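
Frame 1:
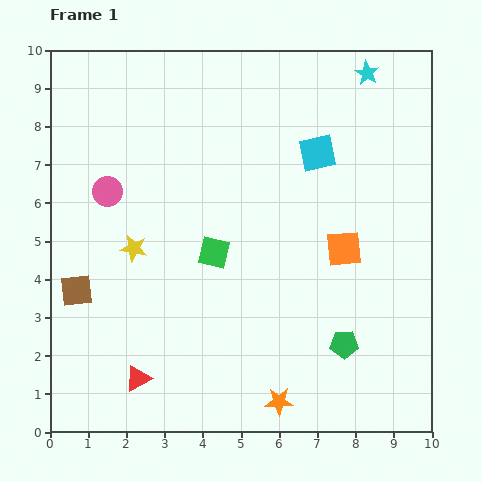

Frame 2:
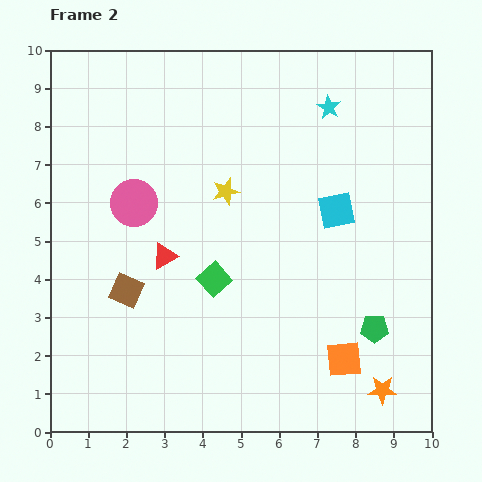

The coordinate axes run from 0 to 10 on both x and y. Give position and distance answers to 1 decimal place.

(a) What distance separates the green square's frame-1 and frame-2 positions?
0.7

The green square moved from (4.3, 4.7) to (4.3, 4.0), a distance of √(0.0² + 0.7²) ≈ 0.7.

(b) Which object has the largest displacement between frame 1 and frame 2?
the red triangle

(moved 3.3; next 2.9)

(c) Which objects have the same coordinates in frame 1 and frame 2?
none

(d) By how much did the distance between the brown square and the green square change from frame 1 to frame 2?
-1.4

Distance in frame 1: 3.7. Distance in frame 2: 2.3.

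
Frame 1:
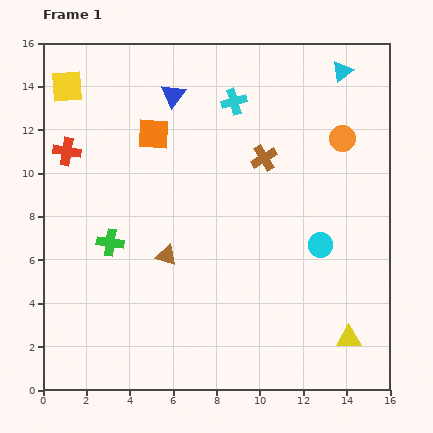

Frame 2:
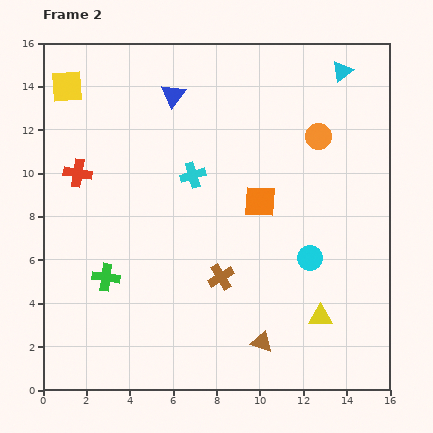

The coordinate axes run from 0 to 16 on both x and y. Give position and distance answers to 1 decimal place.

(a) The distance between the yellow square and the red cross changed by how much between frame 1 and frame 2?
+1.0

Distance in frame 1: 3.0. Distance in frame 2: 4.0.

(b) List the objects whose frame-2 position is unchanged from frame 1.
the blue triangle, the yellow square, the cyan triangle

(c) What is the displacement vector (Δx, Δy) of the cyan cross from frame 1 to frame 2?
(-1.9, -3.4)

The cyan cross was at (8.8, 13.3) in frame 1 and (6.9, 9.9) in frame 2.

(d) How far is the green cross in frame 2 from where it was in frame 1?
1.6

The green cross moved from (3.1, 6.8) to (2.9, 5.2), a distance of √(0.2² + 1.6²) ≈ 1.6.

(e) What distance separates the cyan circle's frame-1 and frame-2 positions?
0.8

The cyan circle moved from (12.8, 6.7) to (12.3, 6.1), a distance of √(0.5² + 0.6²) ≈ 0.8.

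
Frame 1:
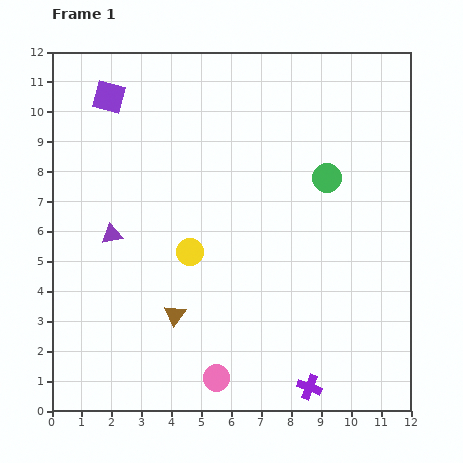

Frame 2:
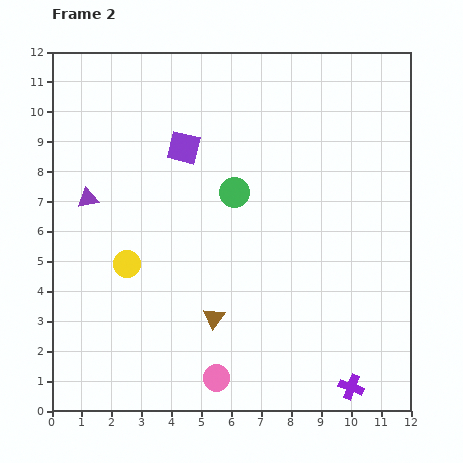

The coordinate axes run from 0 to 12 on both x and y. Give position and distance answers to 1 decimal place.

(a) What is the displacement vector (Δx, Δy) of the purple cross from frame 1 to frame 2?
(1.4, 0.0)

The purple cross was at (8.6, 0.8) in frame 1 and (10.0, 0.8) in frame 2.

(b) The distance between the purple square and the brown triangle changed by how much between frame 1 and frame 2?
-1.8

Distance in frame 1: 7.6. Distance in frame 2: 5.8.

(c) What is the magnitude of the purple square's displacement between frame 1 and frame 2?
3.0

The purple square moved from (1.9, 10.5) to (4.4, 8.8), a distance of √(2.5² + 1.7²) ≈ 3.0.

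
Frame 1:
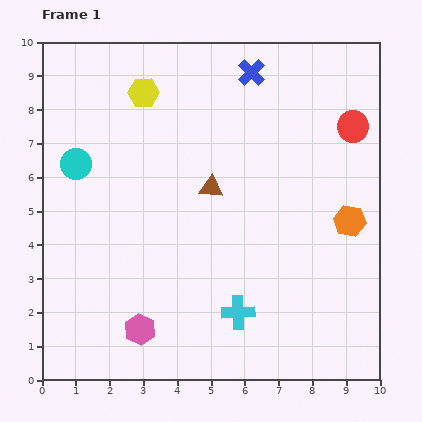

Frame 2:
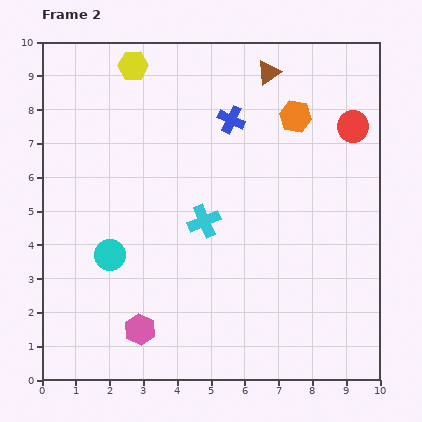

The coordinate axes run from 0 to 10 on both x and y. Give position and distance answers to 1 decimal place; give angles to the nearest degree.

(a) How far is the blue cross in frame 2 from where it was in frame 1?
1.5

The blue cross moved from (6.2, 9.1) to (5.6, 7.7), a distance of √(0.6² + 1.4²) ≈ 1.5.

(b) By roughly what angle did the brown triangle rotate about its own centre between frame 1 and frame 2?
38° counter-clockwise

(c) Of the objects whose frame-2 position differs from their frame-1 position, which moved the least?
the yellow hexagon

(moved 0.9)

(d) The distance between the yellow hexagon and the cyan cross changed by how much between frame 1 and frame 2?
-2.0

Distance in frame 1: 7.1. Distance in frame 2: 5.1.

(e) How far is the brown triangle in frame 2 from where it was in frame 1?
3.8

The brown triangle moved from (5.0, 5.7) to (6.7, 9.1), a distance of √(1.7² + 3.4²) ≈ 3.8.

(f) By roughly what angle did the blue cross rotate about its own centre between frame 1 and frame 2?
22° counter-clockwise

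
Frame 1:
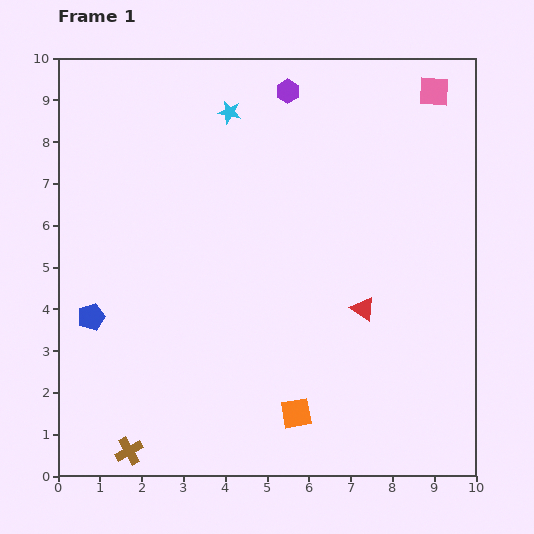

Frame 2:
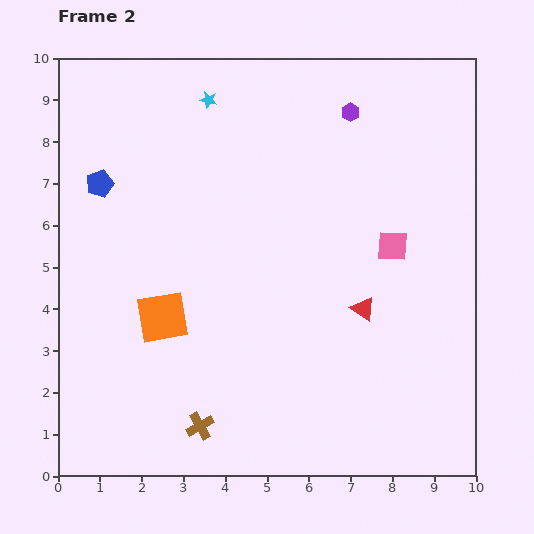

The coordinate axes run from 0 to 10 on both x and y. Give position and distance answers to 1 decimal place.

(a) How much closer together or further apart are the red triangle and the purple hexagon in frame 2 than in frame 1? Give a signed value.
-0.8

Distance in frame 1: 5.5. Distance in frame 2: 4.7.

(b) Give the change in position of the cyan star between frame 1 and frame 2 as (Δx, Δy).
(-0.5, 0.3)

The cyan star was at (4.1, 8.7) in frame 1 and (3.6, 9.0) in frame 2.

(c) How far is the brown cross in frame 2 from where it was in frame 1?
1.8

The brown cross moved from (1.7, 0.6) to (3.4, 1.2), a distance of √(1.7² + 0.6²) ≈ 1.8.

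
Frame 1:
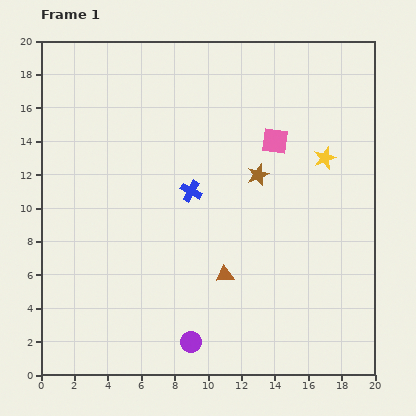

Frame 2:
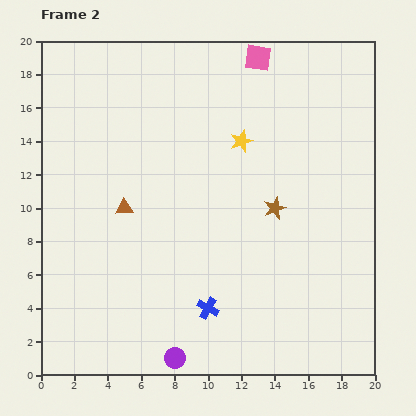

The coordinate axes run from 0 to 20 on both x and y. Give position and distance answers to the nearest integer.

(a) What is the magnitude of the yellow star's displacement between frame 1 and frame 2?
5

The yellow star moved from (17, 13) to (12, 14), a distance of √(5² + 1²) ≈ 5.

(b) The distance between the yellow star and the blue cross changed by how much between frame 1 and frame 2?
+2

Distance in frame 1: 8. Distance in frame 2: 10.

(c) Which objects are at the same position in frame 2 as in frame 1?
none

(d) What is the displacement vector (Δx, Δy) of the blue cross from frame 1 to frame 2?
(1, -7)

The blue cross was at (9, 11) in frame 1 and (10, 4) in frame 2.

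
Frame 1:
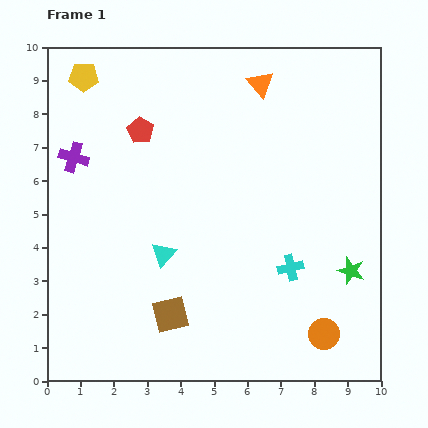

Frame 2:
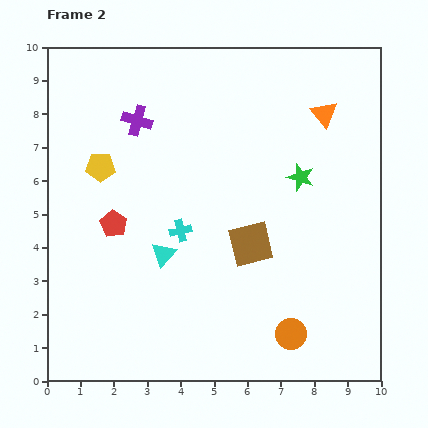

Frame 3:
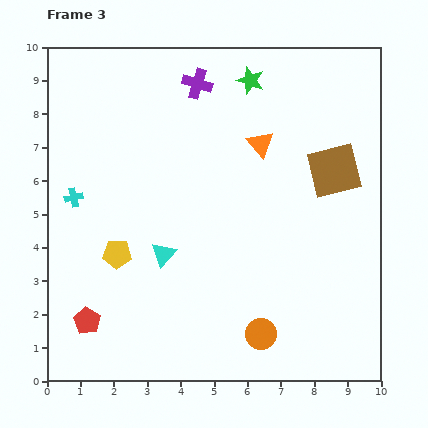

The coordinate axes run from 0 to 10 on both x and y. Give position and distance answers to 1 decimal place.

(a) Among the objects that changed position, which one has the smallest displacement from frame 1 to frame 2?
the orange circle

(moved 1.0)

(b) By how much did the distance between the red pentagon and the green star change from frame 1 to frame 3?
+1.1

Distance in frame 1: 7.6. Distance in frame 3: 8.7.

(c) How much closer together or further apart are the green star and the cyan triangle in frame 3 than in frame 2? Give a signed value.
+1.1

Distance in frame 2: 4.7. Distance in frame 3: 5.8.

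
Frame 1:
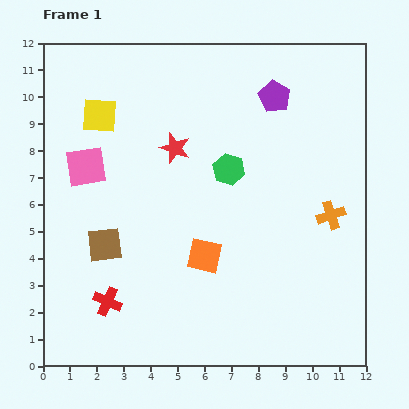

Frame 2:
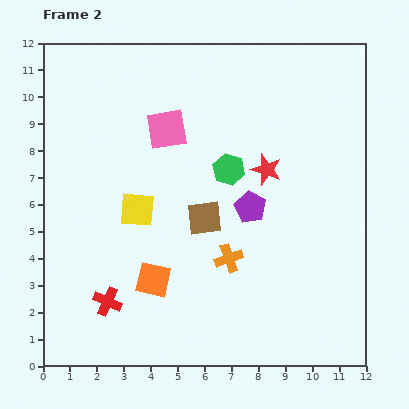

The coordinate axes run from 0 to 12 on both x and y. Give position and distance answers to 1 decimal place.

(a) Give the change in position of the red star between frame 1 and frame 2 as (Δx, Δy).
(3.4, -0.8)

The red star was at (4.9, 8.1) in frame 1 and (8.3, 7.3) in frame 2.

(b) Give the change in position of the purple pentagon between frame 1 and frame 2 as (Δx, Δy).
(-0.9, -4.1)

The purple pentagon was at (8.6, 10.0) in frame 1 and (7.7, 5.9) in frame 2.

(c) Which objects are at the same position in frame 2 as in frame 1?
the green hexagon, the red cross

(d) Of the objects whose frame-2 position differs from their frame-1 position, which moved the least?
the orange square

(moved 2.1)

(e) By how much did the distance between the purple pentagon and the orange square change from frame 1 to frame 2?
-1.9

Distance in frame 1: 6.4. Distance in frame 2: 4.5.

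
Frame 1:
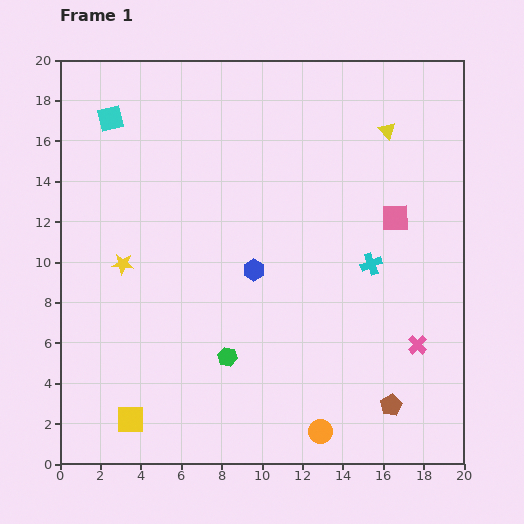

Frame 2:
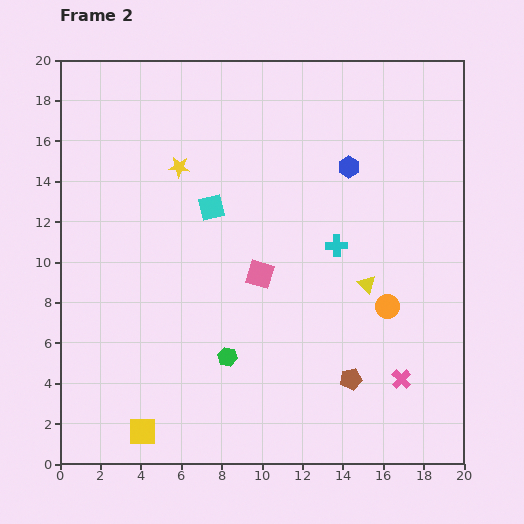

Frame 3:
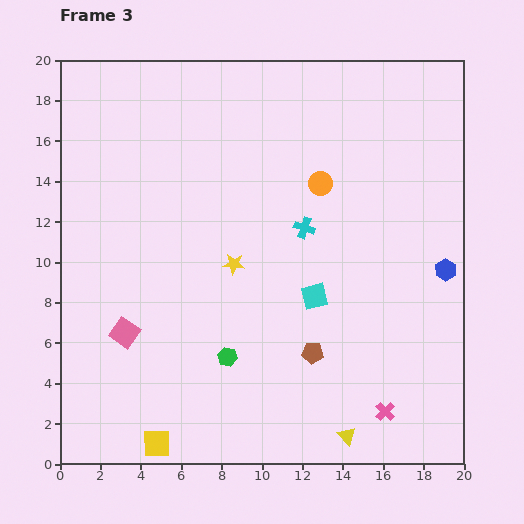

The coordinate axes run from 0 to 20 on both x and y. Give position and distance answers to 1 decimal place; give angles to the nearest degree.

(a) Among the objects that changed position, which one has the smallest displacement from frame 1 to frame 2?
the yellow square

(moved 0.8)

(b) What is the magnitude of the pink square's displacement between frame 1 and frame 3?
14.6

The pink square moved from (16.6, 12.2) to (3.2, 6.5), a distance of √(13.4² + 5.7²) ≈ 14.6.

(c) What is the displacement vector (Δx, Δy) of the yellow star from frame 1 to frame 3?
(5.5, 0.0)

The yellow star was at (3.1, 9.9) in frame 1 and (8.6, 9.9) in frame 3.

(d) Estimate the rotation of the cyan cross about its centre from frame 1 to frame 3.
40° clockwise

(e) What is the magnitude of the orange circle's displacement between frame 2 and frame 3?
6.9

The orange circle moved from (16.2, 7.8) to (12.9, 13.9), a distance of √(3.3² + 6.1²) ≈ 6.9.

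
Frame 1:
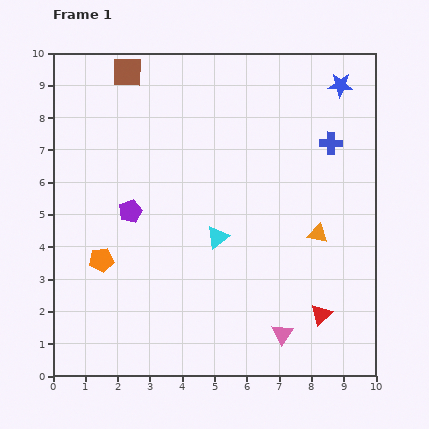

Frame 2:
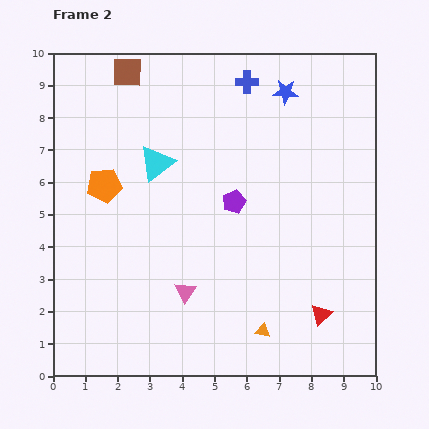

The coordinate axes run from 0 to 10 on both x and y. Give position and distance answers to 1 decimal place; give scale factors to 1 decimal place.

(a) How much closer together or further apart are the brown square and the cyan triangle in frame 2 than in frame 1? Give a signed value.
-2.9

Distance in frame 1: 5.8. Distance in frame 2: 2.9.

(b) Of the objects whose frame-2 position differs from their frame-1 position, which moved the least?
the blue star

(moved 1.7)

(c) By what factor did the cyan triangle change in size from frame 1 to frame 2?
1.6×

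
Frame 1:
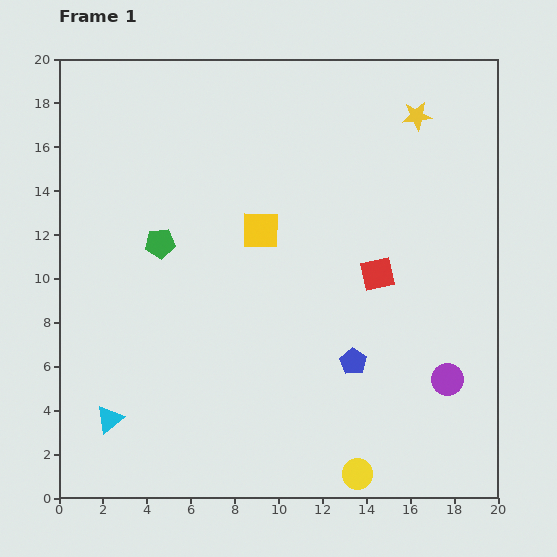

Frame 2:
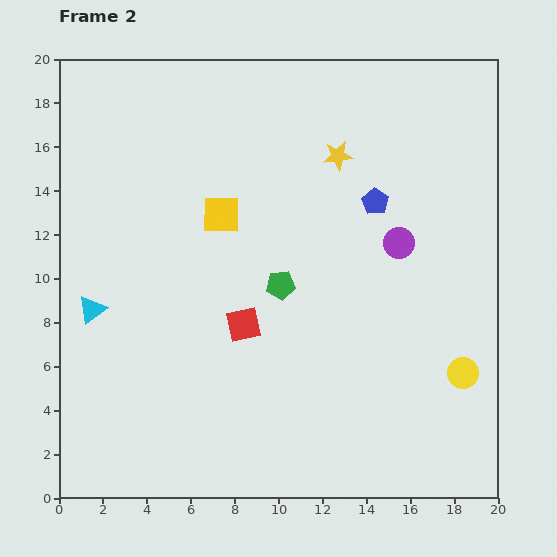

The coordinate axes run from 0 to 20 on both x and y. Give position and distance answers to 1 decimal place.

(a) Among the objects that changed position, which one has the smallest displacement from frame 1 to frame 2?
the yellow square

(moved 1.9)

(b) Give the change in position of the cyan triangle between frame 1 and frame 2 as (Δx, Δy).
(-0.8, 5.0)

The cyan triangle was at (2.3, 3.6) in frame 1 and (1.5, 8.6) in frame 2.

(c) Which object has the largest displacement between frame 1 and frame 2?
the blue pentagon

(moved 7.4; next 6.6)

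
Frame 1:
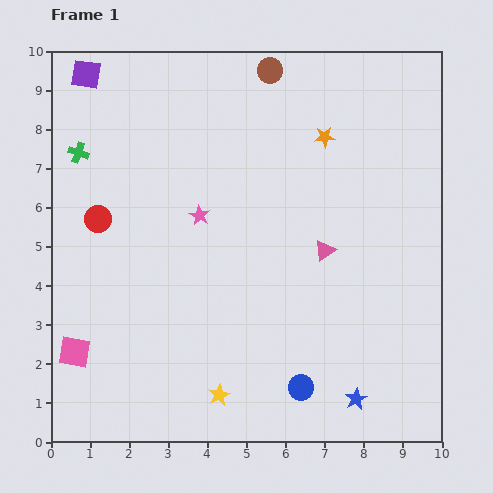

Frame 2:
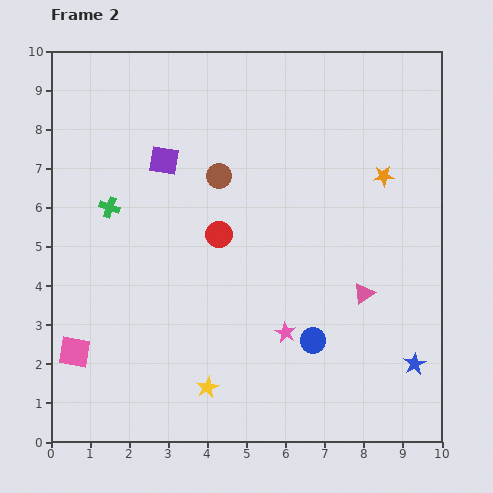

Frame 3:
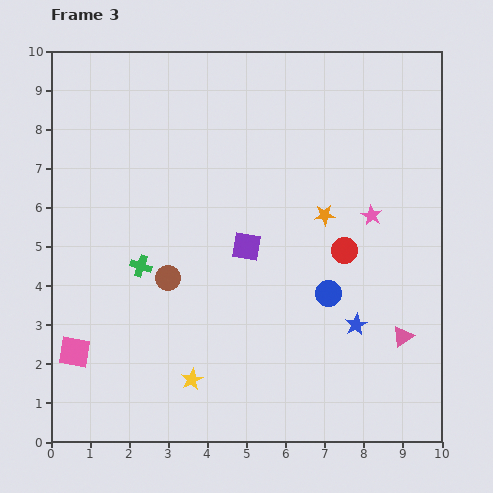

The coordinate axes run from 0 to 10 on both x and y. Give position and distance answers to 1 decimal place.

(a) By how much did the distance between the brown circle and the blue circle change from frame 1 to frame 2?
-3.3

Distance in frame 1: 8.1. Distance in frame 2: 4.8.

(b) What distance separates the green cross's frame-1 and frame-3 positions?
3.3

The green cross moved from (0.7, 7.4) to (2.3, 4.5), a distance of √(1.6² + 2.9²) ≈ 3.3.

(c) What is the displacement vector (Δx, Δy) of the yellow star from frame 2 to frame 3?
(-0.4, 0.2)

The yellow star was at (4.0, 1.4) in frame 2 and (3.6, 1.6) in frame 3.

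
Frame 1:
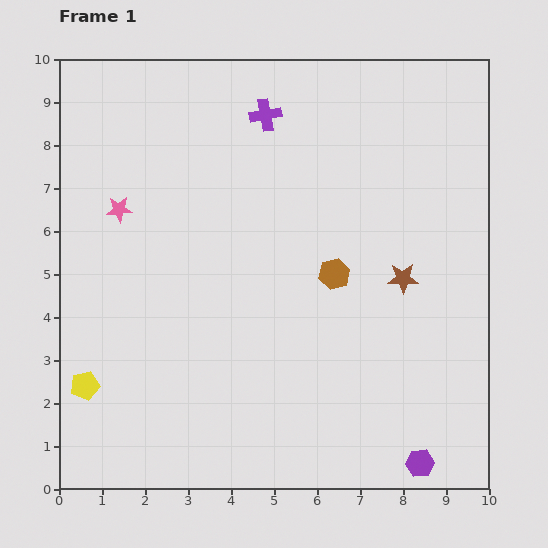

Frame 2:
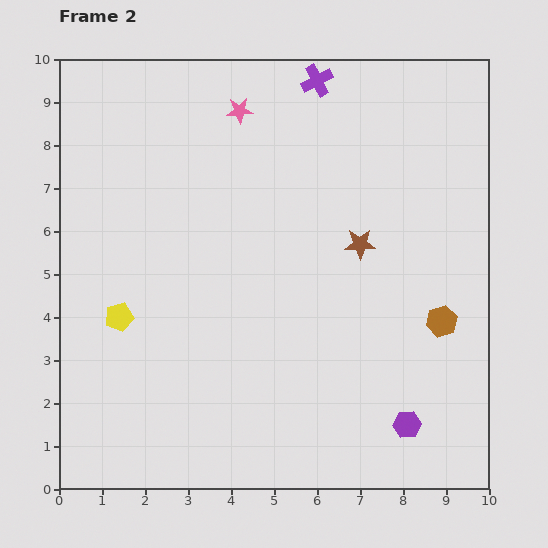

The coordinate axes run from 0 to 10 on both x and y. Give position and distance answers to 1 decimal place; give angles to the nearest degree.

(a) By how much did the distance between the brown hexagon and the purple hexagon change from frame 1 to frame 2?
-2.3

Distance in frame 1: 4.8. Distance in frame 2: 2.5.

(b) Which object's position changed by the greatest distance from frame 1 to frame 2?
the pink star

(moved 3.6; next 2.7)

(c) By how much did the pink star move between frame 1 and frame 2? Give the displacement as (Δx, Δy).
(2.8, 2.3)

The pink star was at (1.4, 6.5) in frame 1 and (4.2, 8.8) in frame 2.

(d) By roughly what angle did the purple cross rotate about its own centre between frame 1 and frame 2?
18° counter-clockwise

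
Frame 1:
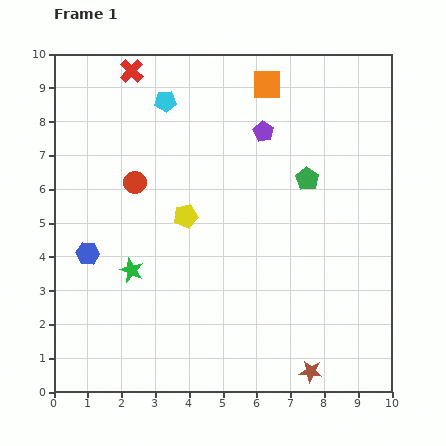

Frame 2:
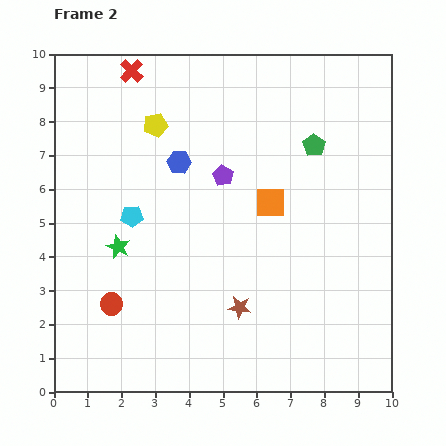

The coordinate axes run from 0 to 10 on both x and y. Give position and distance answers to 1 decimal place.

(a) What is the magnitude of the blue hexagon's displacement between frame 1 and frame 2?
3.8

The blue hexagon moved from (1.0, 4.1) to (3.7, 6.8), a distance of √(2.7² + 2.7²) ≈ 3.8.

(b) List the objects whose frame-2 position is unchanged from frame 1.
the red cross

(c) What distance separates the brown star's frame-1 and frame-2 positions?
2.8

The brown star moved from (7.6, 0.6) to (5.5, 2.5), a distance of √(2.1² + 1.9²) ≈ 2.8.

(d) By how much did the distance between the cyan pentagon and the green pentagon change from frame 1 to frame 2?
+1.0

Distance in frame 1: 4.8. Distance in frame 2: 5.8.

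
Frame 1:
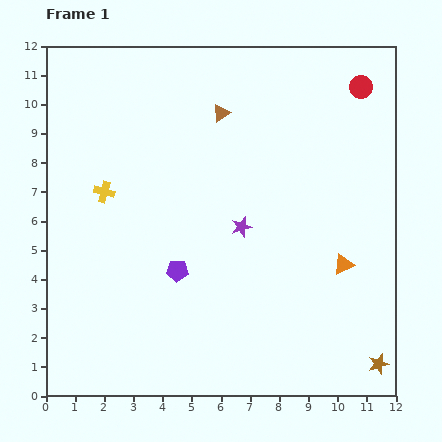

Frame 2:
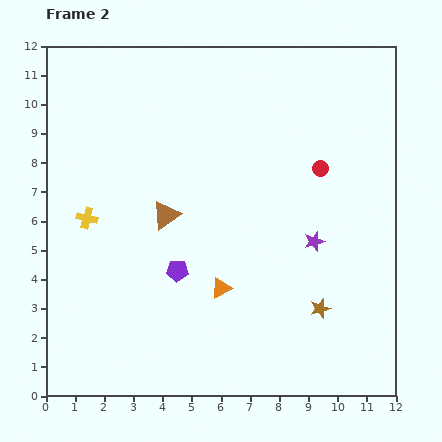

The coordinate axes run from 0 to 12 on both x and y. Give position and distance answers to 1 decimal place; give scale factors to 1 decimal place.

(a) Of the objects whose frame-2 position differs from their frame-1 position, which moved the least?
the yellow cross

(moved 1.1)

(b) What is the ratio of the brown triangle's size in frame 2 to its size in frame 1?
1.6×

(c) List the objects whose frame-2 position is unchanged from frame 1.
the purple pentagon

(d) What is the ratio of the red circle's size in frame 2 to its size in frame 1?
0.7×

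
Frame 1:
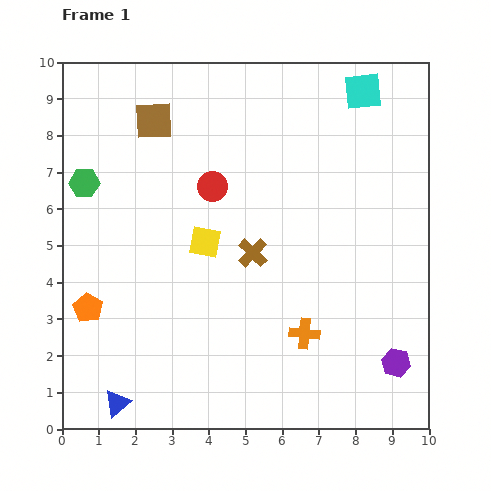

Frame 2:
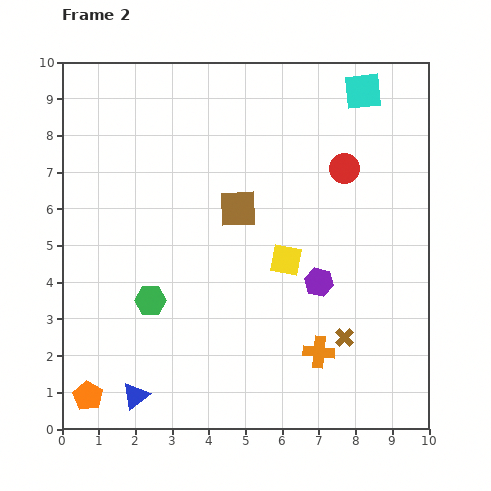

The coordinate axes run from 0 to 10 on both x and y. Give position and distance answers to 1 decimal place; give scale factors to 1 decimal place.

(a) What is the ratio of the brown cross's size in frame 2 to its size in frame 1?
0.6×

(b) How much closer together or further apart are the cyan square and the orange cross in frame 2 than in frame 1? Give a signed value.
+0.4

Distance in frame 1: 6.8. Distance in frame 2: 7.2.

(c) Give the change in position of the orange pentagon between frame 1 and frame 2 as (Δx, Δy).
(0.0, -2.4)

The orange pentagon was at (0.7, 3.3) in frame 1 and (0.7, 0.9) in frame 2.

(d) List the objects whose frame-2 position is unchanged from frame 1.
the cyan square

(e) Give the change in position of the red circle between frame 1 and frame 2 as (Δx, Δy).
(3.6, 0.5)

The red circle was at (4.1, 6.6) in frame 1 and (7.7, 7.1) in frame 2.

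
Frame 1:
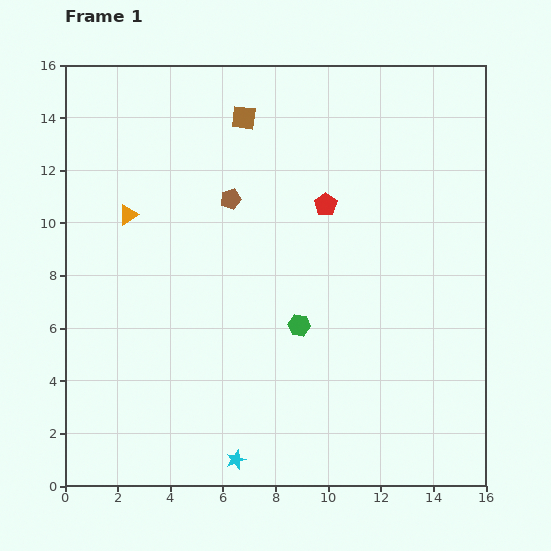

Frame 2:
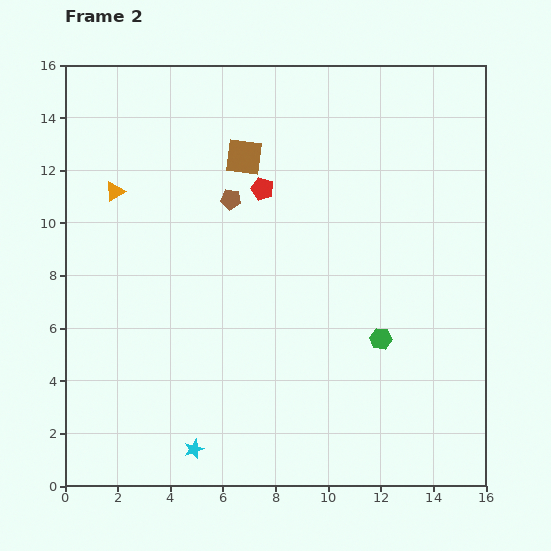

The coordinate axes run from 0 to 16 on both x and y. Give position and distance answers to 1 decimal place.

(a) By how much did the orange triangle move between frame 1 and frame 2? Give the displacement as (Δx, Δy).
(-0.5, 0.9)

The orange triangle was at (2.4, 10.3) in frame 1 and (1.9, 11.2) in frame 2.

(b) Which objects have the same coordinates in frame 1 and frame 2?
the brown pentagon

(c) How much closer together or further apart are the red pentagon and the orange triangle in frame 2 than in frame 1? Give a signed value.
-1.9

Distance in frame 1: 7.5. Distance in frame 2: 5.6.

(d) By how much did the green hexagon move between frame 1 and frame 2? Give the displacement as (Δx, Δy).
(3.1, -0.5)

The green hexagon was at (8.9, 6.1) in frame 1 and (12.0, 5.6) in frame 2.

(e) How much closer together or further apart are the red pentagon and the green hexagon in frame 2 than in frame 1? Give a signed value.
+2.6

Distance in frame 1: 4.7. Distance in frame 2: 7.3.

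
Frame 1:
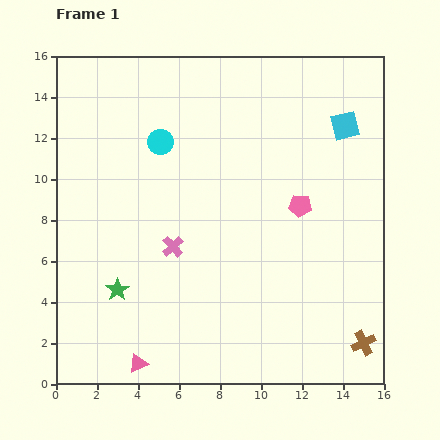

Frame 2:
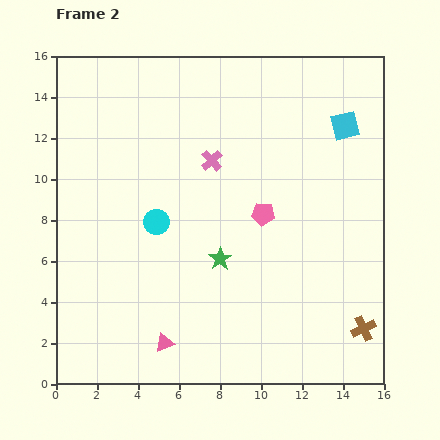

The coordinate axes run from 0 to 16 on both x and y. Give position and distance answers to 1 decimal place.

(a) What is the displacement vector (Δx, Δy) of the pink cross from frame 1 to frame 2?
(1.9, 4.2)

The pink cross was at (5.7, 6.7) in frame 1 and (7.6, 10.9) in frame 2.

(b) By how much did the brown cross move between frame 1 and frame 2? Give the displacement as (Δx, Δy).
(0.0, 0.7)

The brown cross was at (15.0, 2.0) in frame 1 and (15.0, 2.7) in frame 2.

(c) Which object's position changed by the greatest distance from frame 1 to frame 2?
the green star

(moved 5.2; next 4.6)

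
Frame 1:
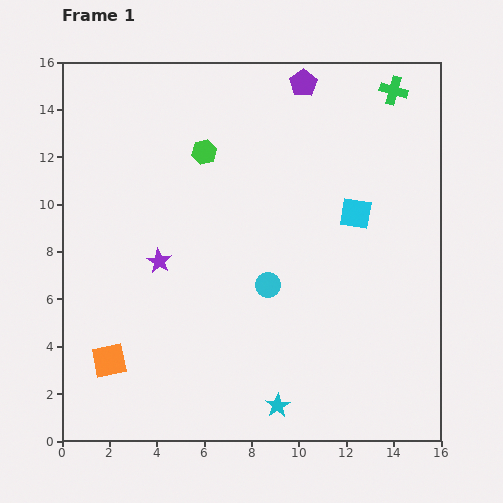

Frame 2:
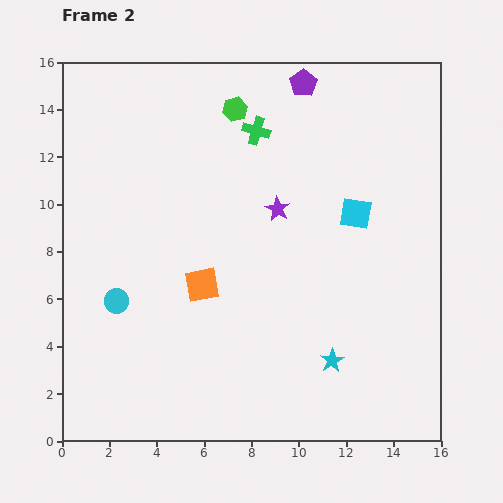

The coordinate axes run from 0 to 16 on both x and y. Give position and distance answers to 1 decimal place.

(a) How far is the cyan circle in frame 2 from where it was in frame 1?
6.4

The cyan circle moved from (8.7, 6.6) to (2.3, 5.9), a distance of √(6.4² + 0.7²) ≈ 6.4.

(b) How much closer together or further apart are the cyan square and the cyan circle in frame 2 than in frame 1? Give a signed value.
+6.0

Distance in frame 1: 4.8. Distance in frame 2: 10.8.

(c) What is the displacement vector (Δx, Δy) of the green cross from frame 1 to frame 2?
(-5.8, -1.7)

The green cross was at (14.0, 14.8) in frame 1 and (8.2, 13.1) in frame 2.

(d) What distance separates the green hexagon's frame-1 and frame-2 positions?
2.2

The green hexagon moved from (6.0, 12.2) to (7.3, 14.0), a distance of √(1.3² + 1.8²) ≈ 2.2.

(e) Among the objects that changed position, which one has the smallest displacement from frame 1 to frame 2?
the green hexagon

(moved 2.2)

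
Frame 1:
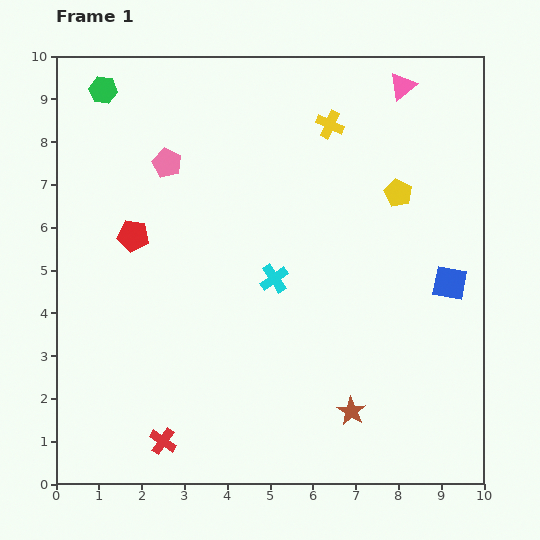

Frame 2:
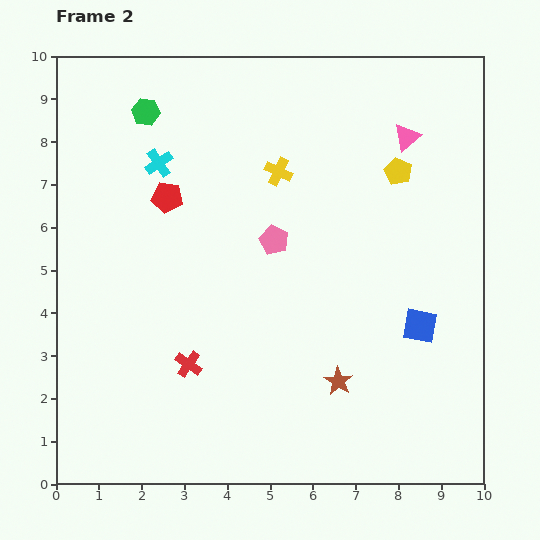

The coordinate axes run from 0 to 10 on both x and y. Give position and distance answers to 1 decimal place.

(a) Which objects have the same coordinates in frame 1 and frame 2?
none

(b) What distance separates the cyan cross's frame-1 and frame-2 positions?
3.8

The cyan cross moved from (5.1, 4.8) to (2.4, 7.5), a distance of √(2.7² + 2.7²) ≈ 3.8.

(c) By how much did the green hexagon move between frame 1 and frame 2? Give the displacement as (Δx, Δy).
(1.0, -0.5)

The green hexagon was at (1.1, 9.2) in frame 1 and (2.1, 8.7) in frame 2.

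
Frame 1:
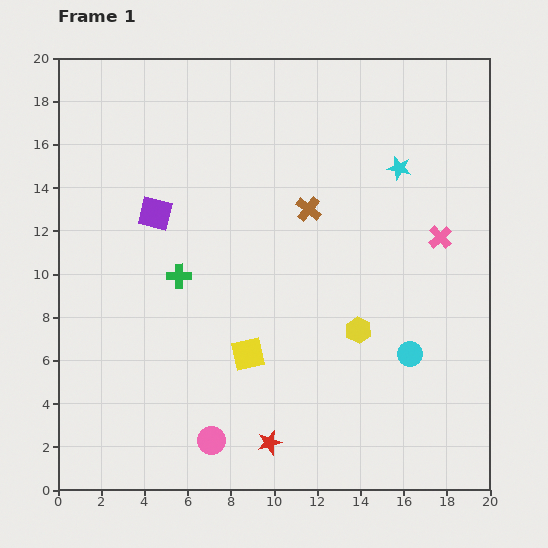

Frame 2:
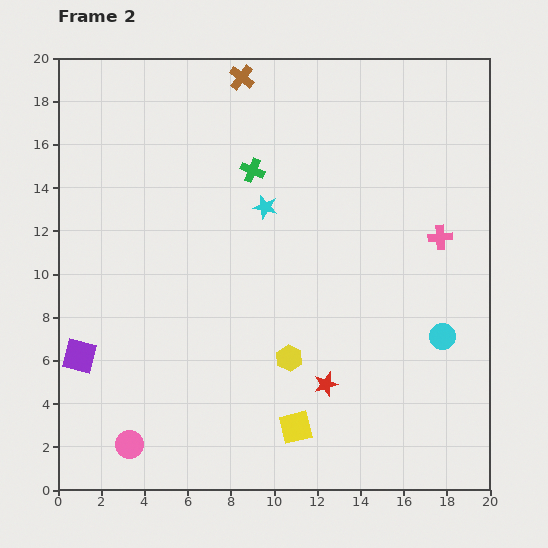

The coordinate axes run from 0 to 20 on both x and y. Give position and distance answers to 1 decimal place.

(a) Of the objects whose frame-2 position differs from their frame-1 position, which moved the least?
the cyan circle

(moved 1.7)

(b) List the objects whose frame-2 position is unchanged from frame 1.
the pink cross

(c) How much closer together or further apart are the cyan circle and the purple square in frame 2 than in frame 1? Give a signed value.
+3.3

Distance in frame 1: 13.5. Distance in frame 2: 16.8.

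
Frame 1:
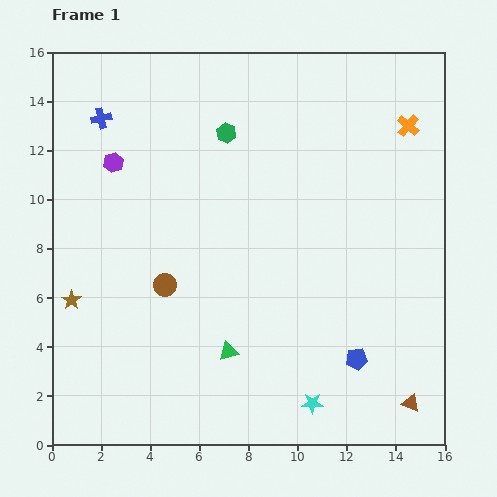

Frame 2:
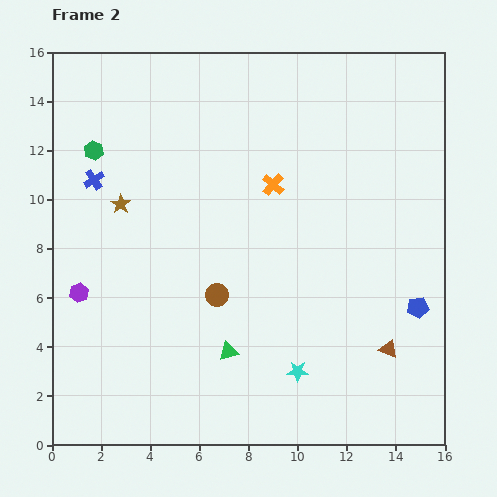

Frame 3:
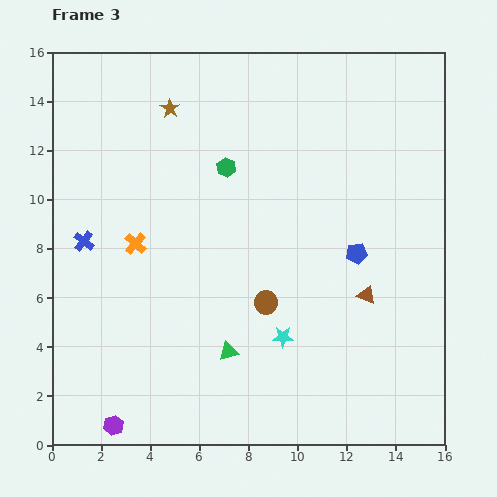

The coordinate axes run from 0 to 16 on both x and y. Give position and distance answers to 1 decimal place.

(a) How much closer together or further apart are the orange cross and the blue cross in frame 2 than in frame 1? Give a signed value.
-5.2

Distance in frame 1: 12.5. Distance in frame 2: 7.3.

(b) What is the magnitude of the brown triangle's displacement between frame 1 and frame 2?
2.4

The brown triangle moved from (14.6, 1.7) to (13.7, 3.9), a distance of √(0.9² + 2.2²) ≈ 2.4.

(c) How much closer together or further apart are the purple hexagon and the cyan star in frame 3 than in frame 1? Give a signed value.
-4.9

Distance in frame 1: 12.7. Distance in frame 3: 7.8.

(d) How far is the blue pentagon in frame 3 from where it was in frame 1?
4.3

The blue pentagon moved from (12.4, 3.5) to (12.4, 7.8), a distance of √(0.0² + 4.3²) ≈ 4.3.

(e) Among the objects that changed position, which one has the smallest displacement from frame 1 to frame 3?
the green hexagon

(moved 1.4)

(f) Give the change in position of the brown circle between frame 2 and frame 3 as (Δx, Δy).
(2.0, -0.3)

The brown circle was at (6.7, 6.1) in frame 2 and (8.7, 5.8) in frame 3.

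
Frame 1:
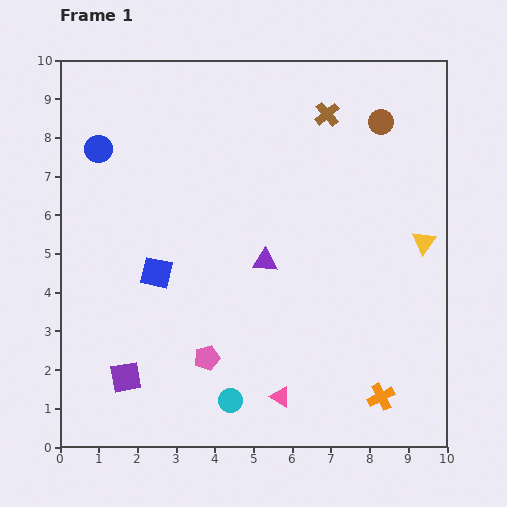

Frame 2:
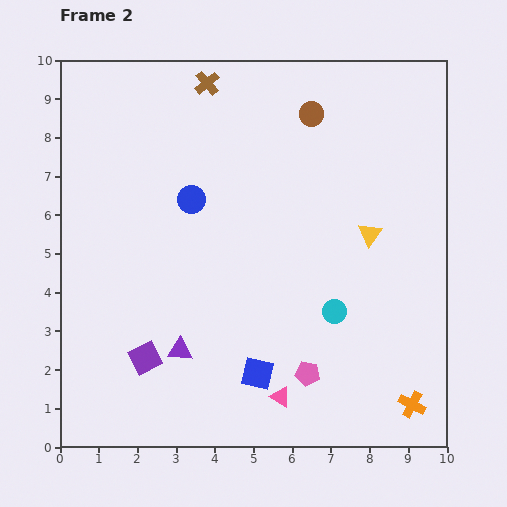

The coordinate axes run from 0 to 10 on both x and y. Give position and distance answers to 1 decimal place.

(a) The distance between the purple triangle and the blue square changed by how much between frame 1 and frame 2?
-0.7

Distance in frame 1: 2.8. Distance in frame 2: 2.1.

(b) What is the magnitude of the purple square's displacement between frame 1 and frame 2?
0.7

The purple square moved from (1.7, 1.8) to (2.2, 2.3), a distance of √(0.5² + 0.5²) ≈ 0.7.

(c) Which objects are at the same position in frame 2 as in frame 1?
the pink triangle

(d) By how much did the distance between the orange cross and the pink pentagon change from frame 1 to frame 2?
-1.8

Distance in frame 1: 4.6. Distance in frame 2: 2.8.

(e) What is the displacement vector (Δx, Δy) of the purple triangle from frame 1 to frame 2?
(-2.2, -2.3)

The purple triangle was at (5.3, 4.8) in frame 1 and (3.1, 2.5) in frame 2.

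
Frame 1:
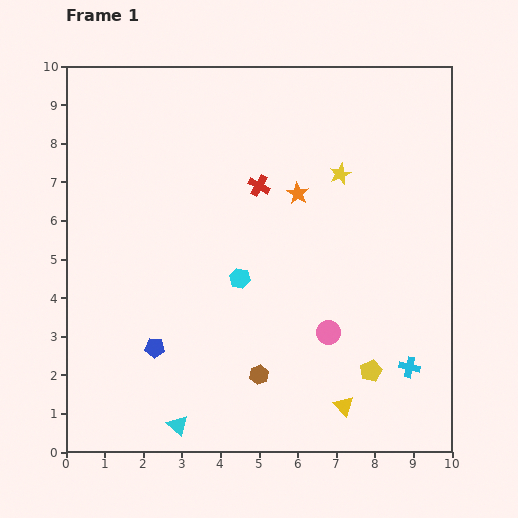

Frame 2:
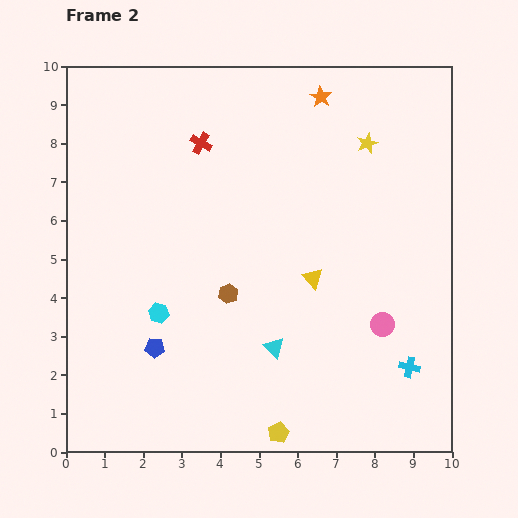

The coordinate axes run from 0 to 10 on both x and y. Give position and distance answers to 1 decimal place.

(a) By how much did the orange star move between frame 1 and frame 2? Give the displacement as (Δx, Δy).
(0.6, 2.5)

The orange star was at (6.0, 6.7) in frame 1 and (6.6, 9.2) in frame 2.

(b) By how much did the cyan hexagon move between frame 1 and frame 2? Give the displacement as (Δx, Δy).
(-2.1, -0.9)

The cyan hexagon was at (4.5, 4.5) in frame 1 and (2.4, 3.6) in frame 2.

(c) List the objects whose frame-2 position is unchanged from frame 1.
the cyan cross, the blue pentagon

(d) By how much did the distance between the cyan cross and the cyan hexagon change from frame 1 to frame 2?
+1.6

Distance in frame 1: 5.0. Distance in frame 2: 6.6.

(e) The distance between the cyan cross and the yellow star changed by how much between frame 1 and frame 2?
+0.6

Distance in frame 1: 5.3. Distance in frame 2: 5.9.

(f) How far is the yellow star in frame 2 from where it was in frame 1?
1.1

The yellow star moved from (7.1, 7.2) to (7.8, 8.0), a distance of √(0.7² + 0.8²) ≈ 1.1.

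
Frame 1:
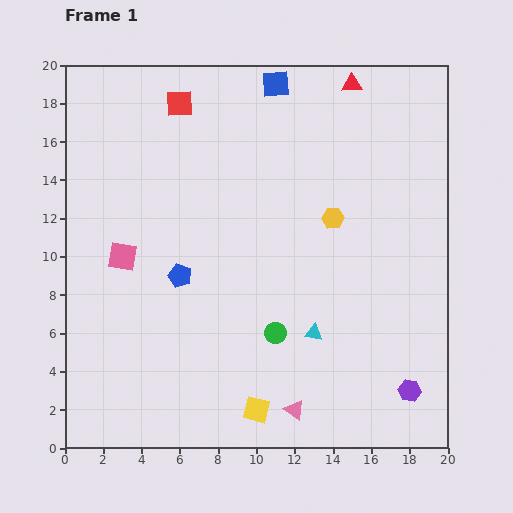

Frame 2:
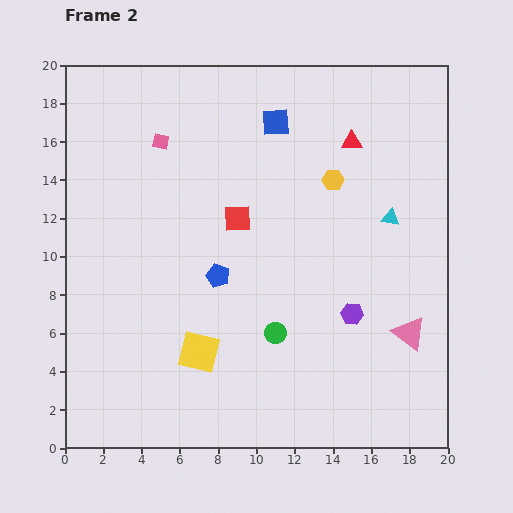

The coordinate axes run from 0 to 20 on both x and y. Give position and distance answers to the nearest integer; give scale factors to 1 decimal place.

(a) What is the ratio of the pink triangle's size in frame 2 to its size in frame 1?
1.7×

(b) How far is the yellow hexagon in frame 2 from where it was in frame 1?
2

The yellow hexagon moved from (14, 12) to (14, 14), a distance of √(0² + 2²) ≈ 2.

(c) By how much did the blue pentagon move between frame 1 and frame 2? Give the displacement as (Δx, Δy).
(2, 0)

The blue pentagon was at (6, 9) in frame 1 and (8, 9) in frame 2.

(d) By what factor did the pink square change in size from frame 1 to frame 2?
0.6×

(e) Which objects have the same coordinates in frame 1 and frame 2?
the green circle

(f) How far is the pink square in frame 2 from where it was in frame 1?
6

The pink square moved from (3, 10) to (5, 16), a distance of √(2² + 6²) ≈ 6.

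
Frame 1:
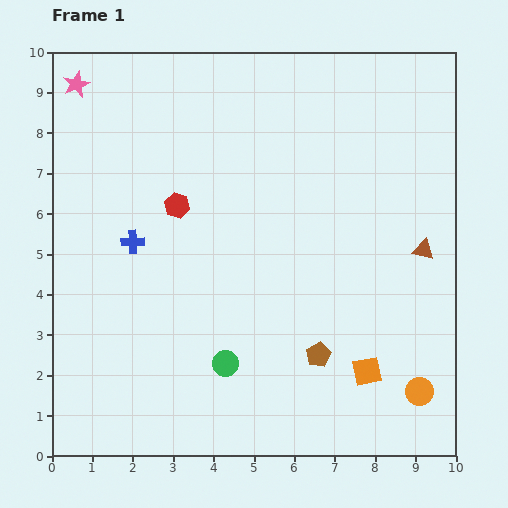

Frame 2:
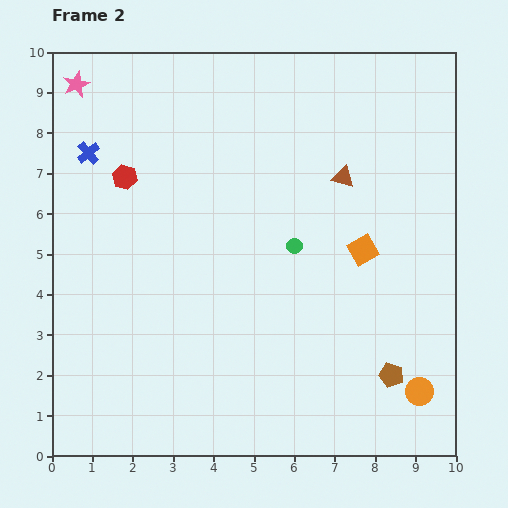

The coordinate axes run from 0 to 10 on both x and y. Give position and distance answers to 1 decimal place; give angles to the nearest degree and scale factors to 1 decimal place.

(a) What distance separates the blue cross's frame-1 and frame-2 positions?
2.5

The blue cross moved from (2.0, 5.3) to (0.9, 7.5), a distance of √(1.1² + 2.2²) ≈ 2.5.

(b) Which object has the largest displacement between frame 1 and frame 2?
the green circle

(moved 3.4; next 3.0)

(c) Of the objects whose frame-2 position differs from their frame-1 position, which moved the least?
the red hexagon

(moved 1.5)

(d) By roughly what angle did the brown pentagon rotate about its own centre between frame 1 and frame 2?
29° counter-clockwise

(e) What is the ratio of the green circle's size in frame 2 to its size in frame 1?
0.6×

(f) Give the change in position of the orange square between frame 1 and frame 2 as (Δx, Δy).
(-0.1, 3.0)

The orange square was at (7.8, 2.1) in frame 1 and (7.7, 5.1) in frame 2.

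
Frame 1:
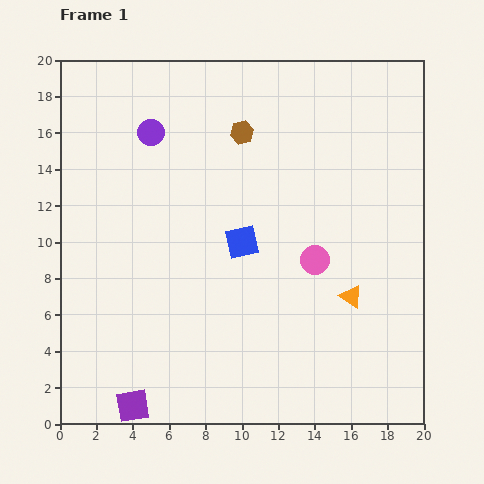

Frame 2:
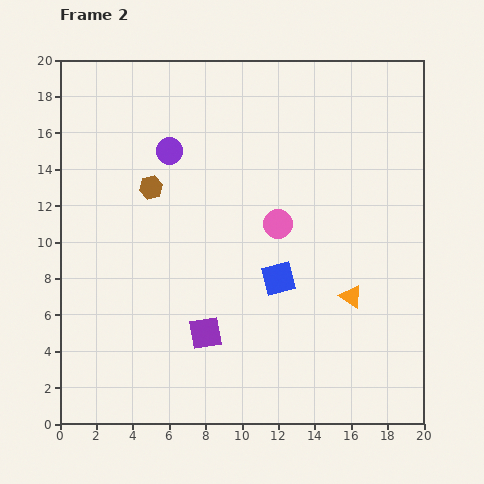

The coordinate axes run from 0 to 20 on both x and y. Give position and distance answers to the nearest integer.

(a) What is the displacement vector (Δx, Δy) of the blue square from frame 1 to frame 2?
(2, -2)

The blue square was at (10, 10) in frame 1 and (12, 8) in frame 2.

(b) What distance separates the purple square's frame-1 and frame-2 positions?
6

The purple square moved from (4, 1) to (8, 5), a distance of √(4² + 4²) ≈ 6.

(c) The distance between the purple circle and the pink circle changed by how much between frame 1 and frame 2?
-4

Distance in frame 1: 11. Distance in frame 2: 7.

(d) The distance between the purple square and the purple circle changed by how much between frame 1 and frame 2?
-5

Distance in frame 1: 15. Distance in frame 2: 10.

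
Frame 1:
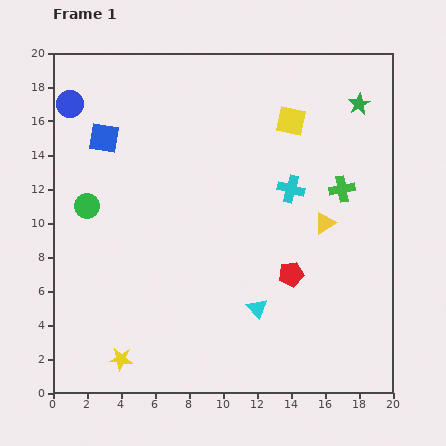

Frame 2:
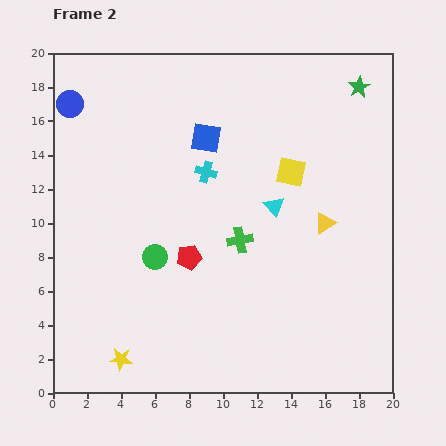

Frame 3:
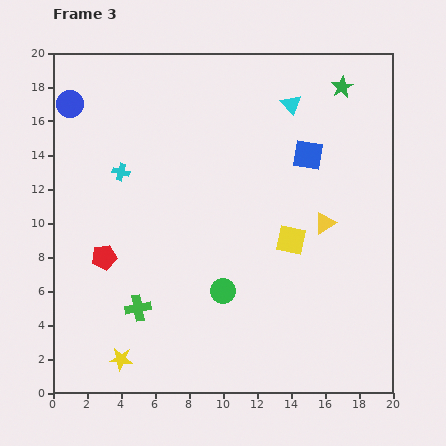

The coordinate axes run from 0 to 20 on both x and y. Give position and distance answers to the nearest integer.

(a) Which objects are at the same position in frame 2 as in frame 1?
the blue circle, the yellow star, the yellow triangle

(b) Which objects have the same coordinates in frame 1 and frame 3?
the blue circle, the yellow star, the yellow triangle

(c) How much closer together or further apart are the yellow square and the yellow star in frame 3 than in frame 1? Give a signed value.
-5

Distance in frame 1: 17. Distance in frame 3: 12.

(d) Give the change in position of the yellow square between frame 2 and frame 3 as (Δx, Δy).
(0, -4)

The yellow square was at (14, 13) in frame 2 and (14, 9) in frame 3.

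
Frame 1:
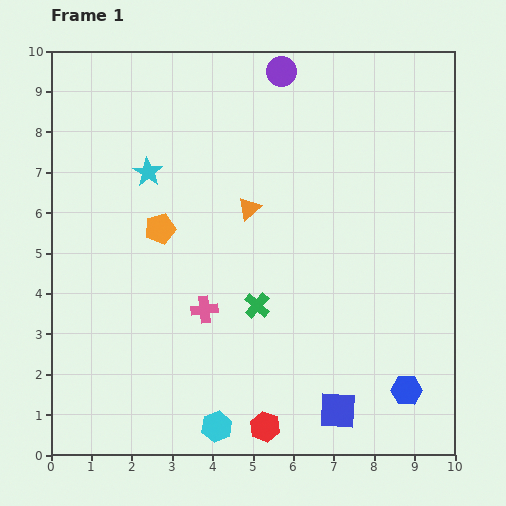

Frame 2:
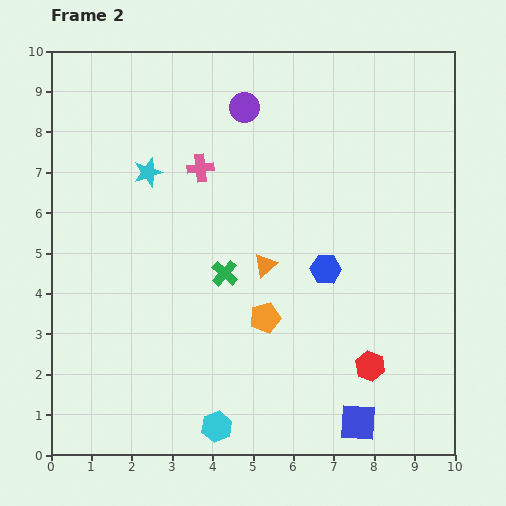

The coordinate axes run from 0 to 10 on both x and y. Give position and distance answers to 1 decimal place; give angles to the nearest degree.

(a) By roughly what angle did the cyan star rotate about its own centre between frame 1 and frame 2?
21° clockwise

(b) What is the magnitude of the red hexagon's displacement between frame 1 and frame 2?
3.0

The red hexagon moved from (5.3, 0.7) to (7.9, 2.2), a distance of √(2.6² + 1.5²) ≈ 3.0.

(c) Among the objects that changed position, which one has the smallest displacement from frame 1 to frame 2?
the blue square

(moved 0.6)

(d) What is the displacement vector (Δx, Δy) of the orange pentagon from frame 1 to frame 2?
(2.6, -2.2)

The orange pentagon was at (2.7, 5.6) in frame 1 and (5.3, 3.4) in frame 2.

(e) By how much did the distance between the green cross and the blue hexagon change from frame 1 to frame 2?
-1.8

Distance in frame 1: 4.3. Distance in frame 2: 2.5.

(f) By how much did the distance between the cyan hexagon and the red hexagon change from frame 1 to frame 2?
+2.9

Distance in frame 1: 1.2. Distance in frame 2: 4.1.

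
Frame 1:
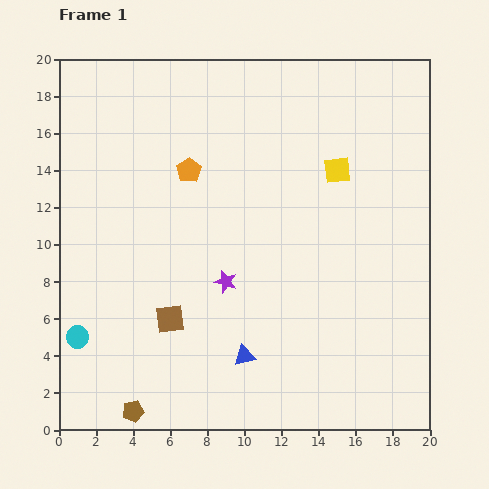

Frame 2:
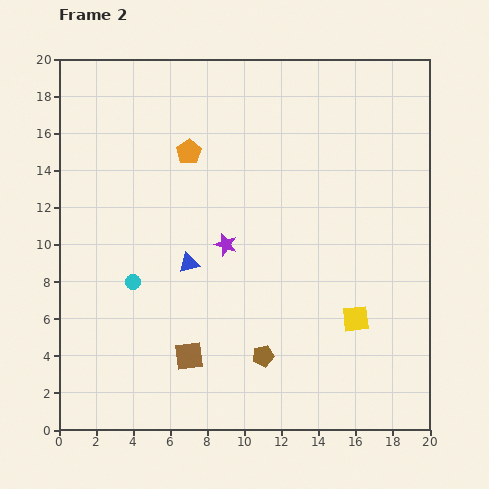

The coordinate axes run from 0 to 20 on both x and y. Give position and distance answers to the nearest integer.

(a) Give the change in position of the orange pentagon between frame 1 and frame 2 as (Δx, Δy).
(0, 1)

The orange pentagon was at (7, 14) in frame 1 and (7, 15) in frame 2.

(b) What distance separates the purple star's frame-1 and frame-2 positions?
2

The purple star moved from (9, 8) to (9, 10), a distance of √(0² + 2²) ≈ 2.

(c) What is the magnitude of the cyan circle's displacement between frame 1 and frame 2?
4

The cyan circle moved from (1, 5) to (4, 8), a distance of √(3² + 3²) ≈ 4.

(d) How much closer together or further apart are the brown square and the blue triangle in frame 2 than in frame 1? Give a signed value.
+1

Distance in frame 1: 4. Distance in frame 2: 5.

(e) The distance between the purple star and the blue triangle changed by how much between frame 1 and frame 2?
-2

Distance in frame 1: 4. Distance in frame 2: 2.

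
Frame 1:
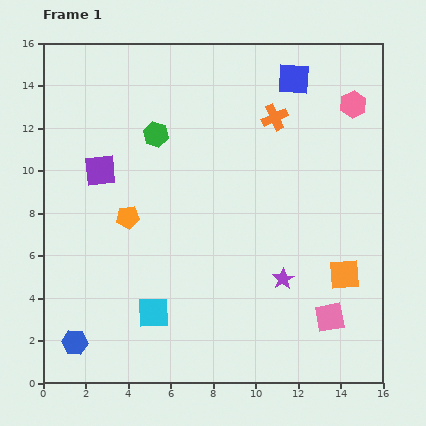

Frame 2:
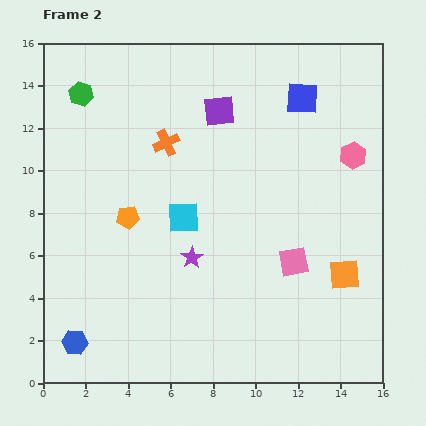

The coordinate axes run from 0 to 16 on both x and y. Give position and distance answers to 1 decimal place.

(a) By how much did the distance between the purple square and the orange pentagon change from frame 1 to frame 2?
+4.0

Distance in frame 1: 2.6. Distance in frame 2: 6.6.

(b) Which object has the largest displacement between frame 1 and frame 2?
the purple square

(moved 6.3; next 5.2)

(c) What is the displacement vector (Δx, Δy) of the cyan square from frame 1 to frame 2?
(1.4, 4.5)

The cyan square was at (5.2, 3.3) in frame 1 and (6.6, 7.8) in frame 2.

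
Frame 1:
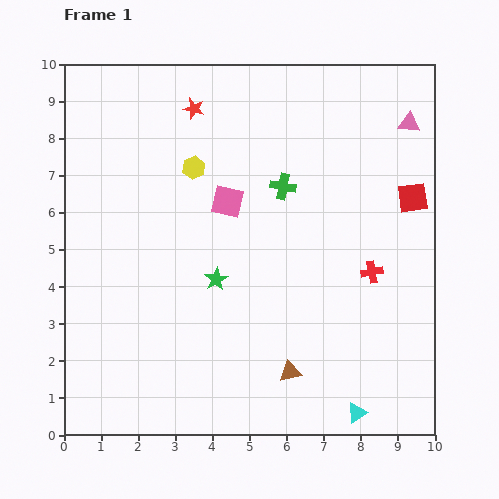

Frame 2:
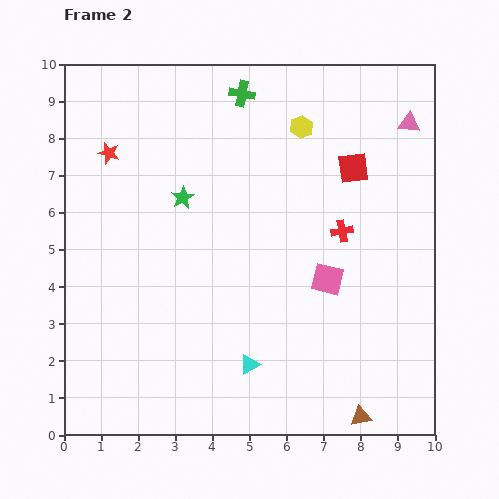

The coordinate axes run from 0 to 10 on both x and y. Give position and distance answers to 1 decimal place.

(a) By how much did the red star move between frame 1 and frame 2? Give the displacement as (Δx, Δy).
(-2.3, -1.2)

The red star was at (3.5, 8.8) in frame 1 and (1.2, 7.6) in frame 2.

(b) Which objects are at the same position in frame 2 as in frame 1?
the pink triangle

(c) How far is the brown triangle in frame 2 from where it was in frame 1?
2.2

The brown triangle moved from (6.1, 1.7) to (8.0, 0.5), a distance of √(1.9² + 1.2²) ≈ 2.2.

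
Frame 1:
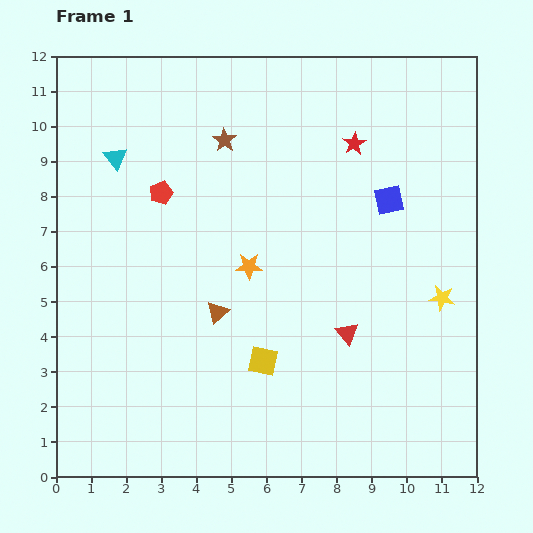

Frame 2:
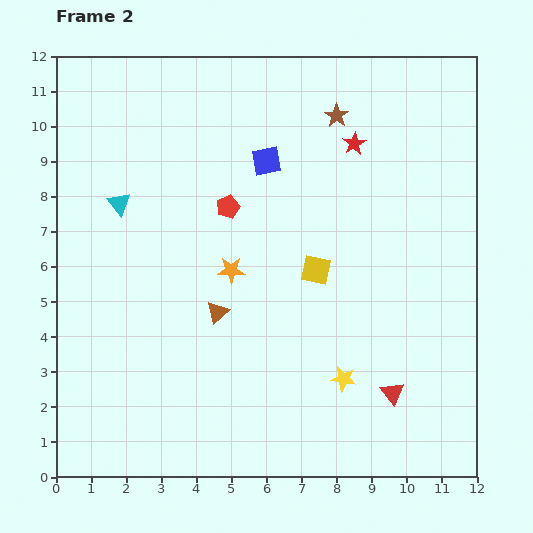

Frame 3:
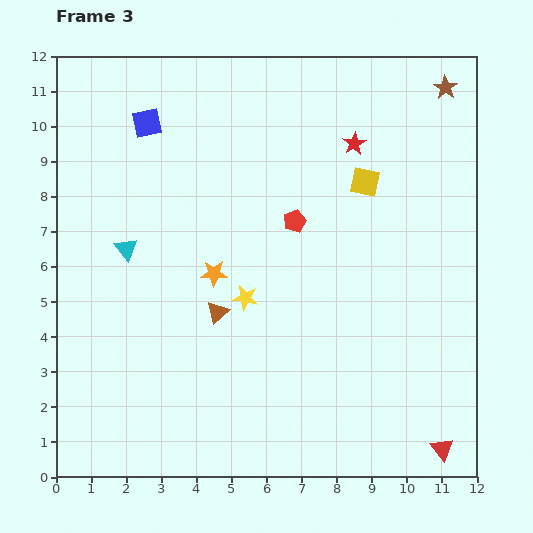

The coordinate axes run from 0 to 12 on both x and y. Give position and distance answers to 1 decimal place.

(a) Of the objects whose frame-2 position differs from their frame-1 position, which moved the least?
the orange star

(moved 0.5)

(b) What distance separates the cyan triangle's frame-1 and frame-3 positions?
2.6

The cyan triangle moved from (1.7, 9.1) to (2.0, 6.5), a distance of √(0.3² + 2.6²) ≈ 2.6.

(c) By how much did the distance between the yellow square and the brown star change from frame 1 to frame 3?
-2.9

Distance in frame 1: 6.4. Distance in frame 3: 3.5.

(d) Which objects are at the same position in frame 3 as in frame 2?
the brown triangle, the red star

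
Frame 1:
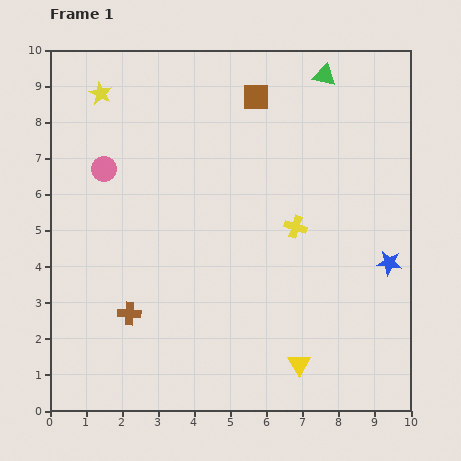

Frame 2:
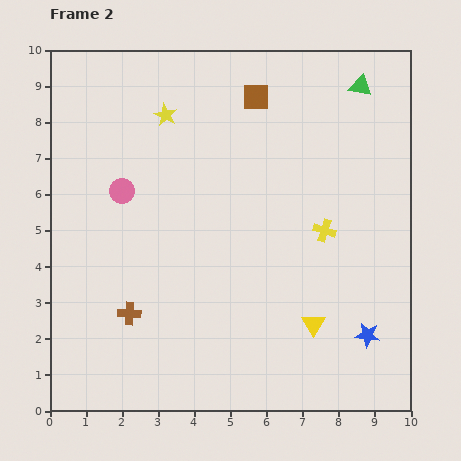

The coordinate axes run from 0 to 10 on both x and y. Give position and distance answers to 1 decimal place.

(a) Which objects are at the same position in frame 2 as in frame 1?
the brown square, the brown cross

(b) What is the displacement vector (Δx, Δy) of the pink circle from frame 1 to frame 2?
(0.5, -0.6)

The pink circle was at (1.5, 6.7) in frame 1 and (2.0, 6.1) in frame 2.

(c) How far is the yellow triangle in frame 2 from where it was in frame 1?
1.2

The yellow triangle moved from (6.9, 1.3) to (7.3, 2.4), a distance of √(0.4² + 1.1²) ≈ 1.2.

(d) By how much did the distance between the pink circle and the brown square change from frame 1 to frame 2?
-0.2

Distance in frame 1: 4.7. Distance in frame 2: 4.5.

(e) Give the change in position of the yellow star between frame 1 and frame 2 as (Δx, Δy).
(1.8, -0.6)

The yellow star was at (1.4, 8.8) in frame 1 and (3.2, 8.2) in frame 2.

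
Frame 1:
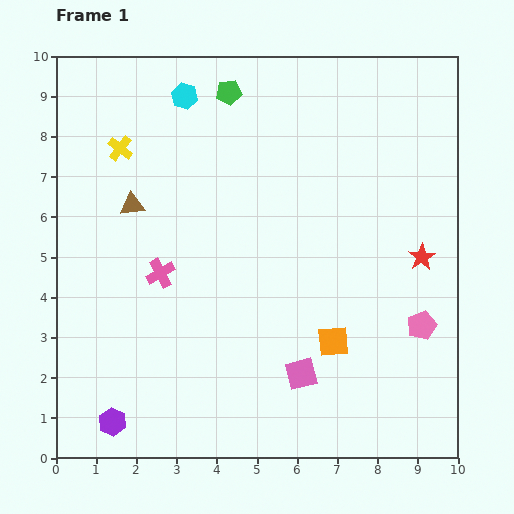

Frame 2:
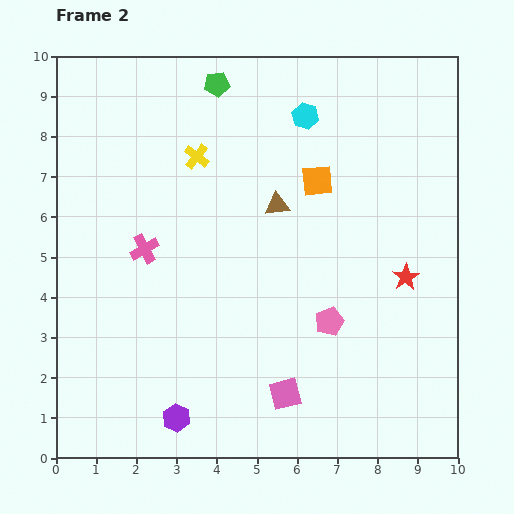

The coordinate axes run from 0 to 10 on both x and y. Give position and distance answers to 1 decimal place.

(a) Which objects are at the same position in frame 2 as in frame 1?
none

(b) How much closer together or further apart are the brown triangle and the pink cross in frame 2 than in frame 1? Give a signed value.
+1.7

Distance in frame 1: 1.8. Distance in frame 2: 3.5.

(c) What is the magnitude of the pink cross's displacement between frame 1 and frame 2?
0.7

The pink cross moved from (2.6, 4.6) to (2.2, 5.2), a distance of √(0.4² + 0.6²) ≈ 0.7.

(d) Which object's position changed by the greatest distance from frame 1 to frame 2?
the orange square

(moved 4.0; next 3.6)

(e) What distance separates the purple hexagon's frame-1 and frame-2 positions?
1.6

The purple hexagon moved from (1.4, 0.9) to (3.0, 1.0), a distance of √(1.6² + 0.1²) ≈ 1.6.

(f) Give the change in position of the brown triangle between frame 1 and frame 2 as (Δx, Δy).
(3.6, 0.0)

The brown triangle was at (1.9, 6.3) in frame 1 and (5.5, 6.3) in frame 2.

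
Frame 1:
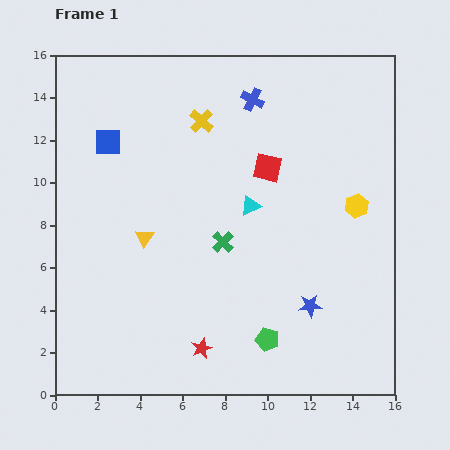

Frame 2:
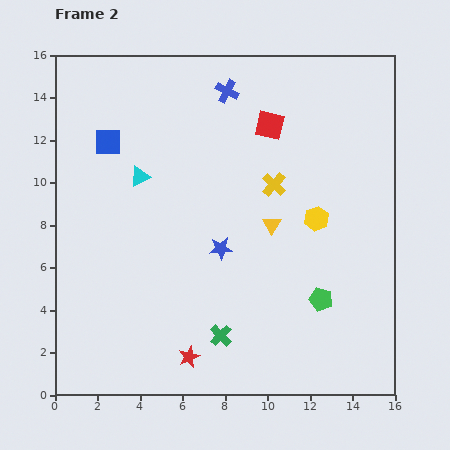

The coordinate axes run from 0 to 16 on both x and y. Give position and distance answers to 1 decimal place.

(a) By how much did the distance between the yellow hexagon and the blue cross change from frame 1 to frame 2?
+0.3

Distance in frame 1: 7.0. Distance in frame 2: 7.3.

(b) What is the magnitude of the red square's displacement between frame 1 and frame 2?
2.0

The red square moved from (10.0, 10.7) to (10.1, 12.7), a distance of √(0.1² + 2.0²) ≈ 2.0.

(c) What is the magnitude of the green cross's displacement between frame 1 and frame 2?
4.4

The green cross moved from (7.9, 7.2) to (7.8, 2.8), a distance of √(0.1² + 4.4²) ≈ 4.4.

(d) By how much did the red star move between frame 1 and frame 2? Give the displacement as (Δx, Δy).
(-0.6, -0.4)

The red star was at (6.9, 2.2) in frame 1 and (6.3, 1.8) in frame 2.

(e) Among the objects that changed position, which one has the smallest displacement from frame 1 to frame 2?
the red star

(moved 0.7)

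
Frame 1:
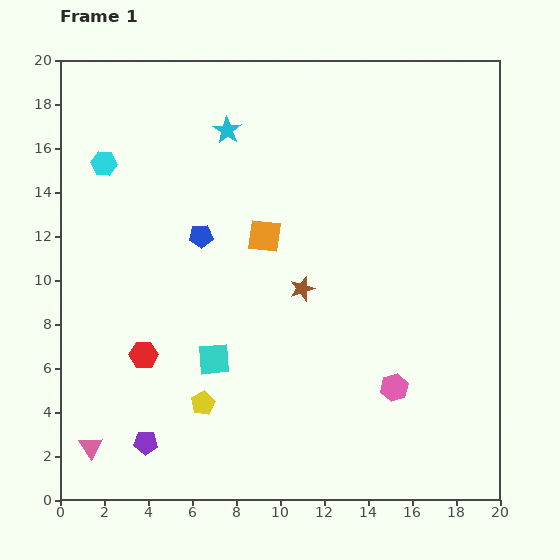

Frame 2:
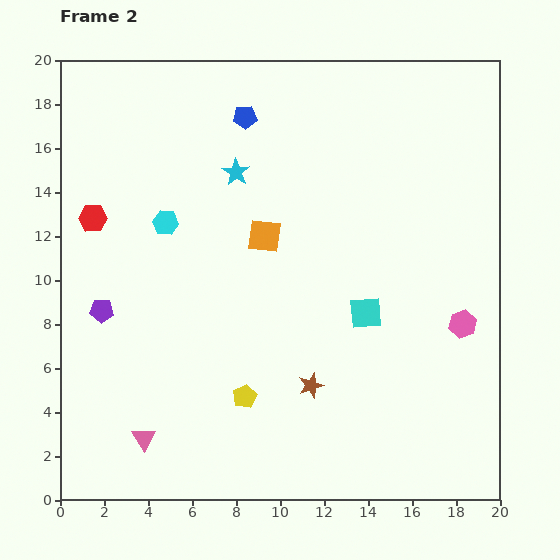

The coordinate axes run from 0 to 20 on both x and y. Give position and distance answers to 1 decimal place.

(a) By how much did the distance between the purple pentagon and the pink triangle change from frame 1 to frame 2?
+3.6

Distance in frame 1: 2.5. Distance in frame 2: 6.1.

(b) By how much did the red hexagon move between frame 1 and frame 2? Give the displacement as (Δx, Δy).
(-2.3, 6.2)

The red hexagon was at (3.8, 6.6) in frame 1 and (1.5, 12.8) in frame 2.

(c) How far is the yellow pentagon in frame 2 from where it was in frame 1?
1.9

The yellow pentagon moved from (6.5, 4.4) to (8.4, 4.7), a distance of √(1.9² + 0.3²) ≈ 1.9.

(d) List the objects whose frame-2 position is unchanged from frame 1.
the orange square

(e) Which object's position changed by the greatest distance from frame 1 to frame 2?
the cyan square

(moved 7.2; next 6.6)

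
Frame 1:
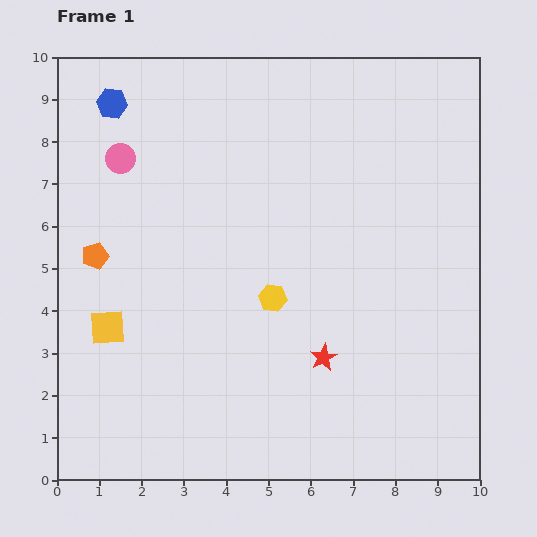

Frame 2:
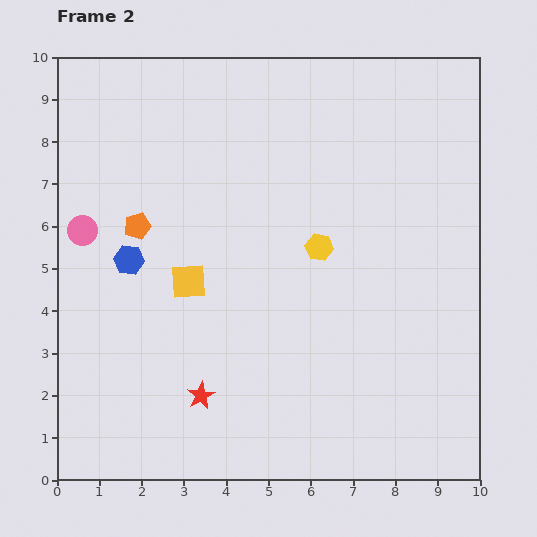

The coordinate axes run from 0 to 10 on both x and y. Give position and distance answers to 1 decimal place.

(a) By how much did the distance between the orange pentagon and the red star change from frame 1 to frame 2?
-1.6

Distance in frame 1: 5.9. Distance in frame 2: 4.3.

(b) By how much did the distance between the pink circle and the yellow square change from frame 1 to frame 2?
-1.2

Distance in frame 1: 4.0. Distance in frame 2: 2.8.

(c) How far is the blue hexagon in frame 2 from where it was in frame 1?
3.7

The blue hexagon moved from (1.3, 8.9) to (1.7, 5.2), a distance of √(0.4² + 3.7²) ≈ 3.7.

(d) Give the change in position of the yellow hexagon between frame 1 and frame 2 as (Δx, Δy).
(1.1, 1.2)

The yellow hexagon was at (5.1, 4.3) in frame 1 and (6.2, 5.5) in frame 2.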